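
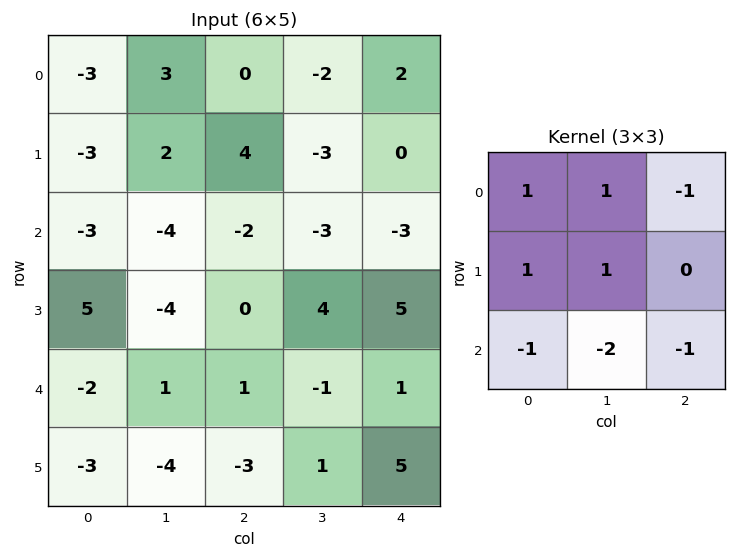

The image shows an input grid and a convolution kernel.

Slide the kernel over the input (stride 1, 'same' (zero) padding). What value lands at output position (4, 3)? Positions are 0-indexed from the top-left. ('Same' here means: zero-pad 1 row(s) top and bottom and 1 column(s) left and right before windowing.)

-5

The receptive field on the zero-padded input at this output position is [0 4 5 / 1 -1 1 / -3 1 5]. Elementwise product with the kernel and sum: 0·1 + 4·1 + 5·-1 + 1·1 + -1·1 + -3·-1 + 1·-2 + 5·-1.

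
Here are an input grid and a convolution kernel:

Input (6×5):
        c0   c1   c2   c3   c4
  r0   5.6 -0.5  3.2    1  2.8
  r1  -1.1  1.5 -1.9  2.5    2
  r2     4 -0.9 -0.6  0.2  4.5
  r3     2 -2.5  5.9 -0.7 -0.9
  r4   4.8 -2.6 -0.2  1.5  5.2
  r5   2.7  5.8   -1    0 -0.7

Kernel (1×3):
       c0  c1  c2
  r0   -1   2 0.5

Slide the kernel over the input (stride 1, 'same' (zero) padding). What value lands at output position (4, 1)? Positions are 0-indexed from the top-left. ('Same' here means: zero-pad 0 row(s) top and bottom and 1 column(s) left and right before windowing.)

The receptive field on the zero-padded input at this output position is [4.8 -2.6 -0.2]. Elementwise product with the kernel and sum: 4.8·-1 + -2.6·2 + -0.2·0.5.

-10.1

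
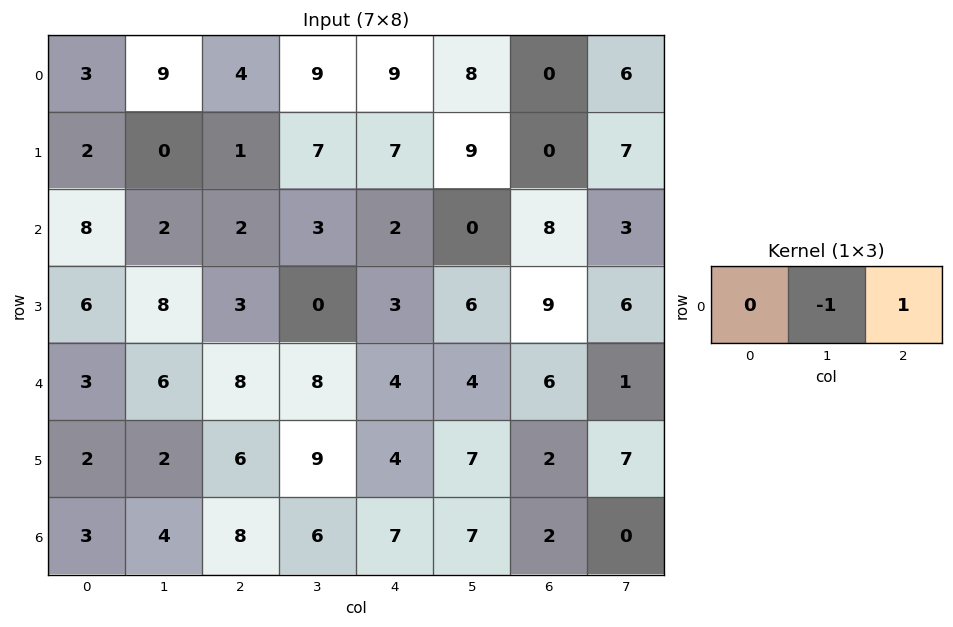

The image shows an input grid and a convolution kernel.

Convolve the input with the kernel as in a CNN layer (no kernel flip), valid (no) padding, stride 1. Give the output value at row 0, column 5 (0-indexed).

The receptive field on the input at this output position is [8 0 6]. Elementwise product with the kernel and sum: 0·-1 + 6·1.

6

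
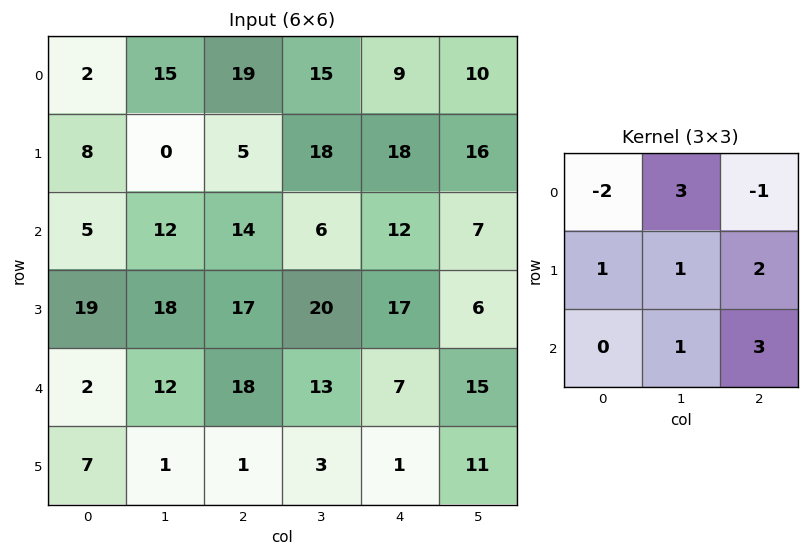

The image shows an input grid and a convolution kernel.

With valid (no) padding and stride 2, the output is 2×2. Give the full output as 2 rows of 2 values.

94 99
149 83

Output[0,0]: The receptive field on the input at this output position is [2 15 19 / 8 0 5 / 5 12 14]. Elementwise product with the kernel and sum: 2·-2 + 15·3 + 19·-1 + 8·1 + 0·1 + 5·2 + 12·1 + 14·3.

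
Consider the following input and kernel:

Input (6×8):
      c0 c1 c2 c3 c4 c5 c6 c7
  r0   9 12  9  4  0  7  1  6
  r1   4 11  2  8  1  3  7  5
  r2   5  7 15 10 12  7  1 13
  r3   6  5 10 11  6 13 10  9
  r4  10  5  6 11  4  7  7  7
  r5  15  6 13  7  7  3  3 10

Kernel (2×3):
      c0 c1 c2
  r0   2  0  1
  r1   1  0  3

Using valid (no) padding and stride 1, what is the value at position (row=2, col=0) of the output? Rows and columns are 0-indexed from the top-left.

The receptive field on the input at this output position is [5 7 15 / 6 5 10]. Elementwise product with the kernel and sum: 5·2 + 15·1 + 6·1 + 10·3.

61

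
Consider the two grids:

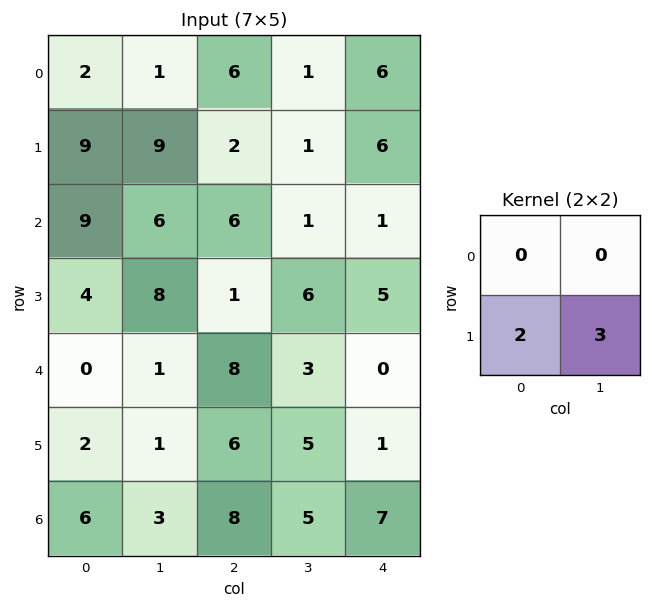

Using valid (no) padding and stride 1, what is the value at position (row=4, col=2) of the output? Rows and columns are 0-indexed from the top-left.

27

The receptive field on the input at this output position is [8 3 / 6 5]. Elementwise product with the kernel and sum: 6·2 + 5·3.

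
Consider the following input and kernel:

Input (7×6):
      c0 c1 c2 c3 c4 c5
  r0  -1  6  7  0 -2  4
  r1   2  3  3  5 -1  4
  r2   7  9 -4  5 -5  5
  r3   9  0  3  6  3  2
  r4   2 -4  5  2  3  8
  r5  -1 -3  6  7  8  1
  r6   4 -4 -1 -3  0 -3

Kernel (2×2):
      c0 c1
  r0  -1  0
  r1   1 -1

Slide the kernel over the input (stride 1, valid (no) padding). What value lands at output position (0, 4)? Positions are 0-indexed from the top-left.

The receptive field on the input at this output position is [-2 4 / -1 4]. Elementwise product with the kernel and sum: -2·-1 + -1·1 + 4·-1.

-3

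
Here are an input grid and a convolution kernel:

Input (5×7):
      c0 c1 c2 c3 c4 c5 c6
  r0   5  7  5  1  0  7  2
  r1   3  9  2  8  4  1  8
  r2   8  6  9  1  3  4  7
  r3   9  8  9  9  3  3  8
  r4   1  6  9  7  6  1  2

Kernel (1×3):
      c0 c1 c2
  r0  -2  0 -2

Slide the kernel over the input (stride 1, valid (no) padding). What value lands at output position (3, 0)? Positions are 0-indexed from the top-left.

-36

The receptive field on the input at this output position is [9 8 9]. Elementwise product with the kernel and sum: 9·-2 + 9·-2.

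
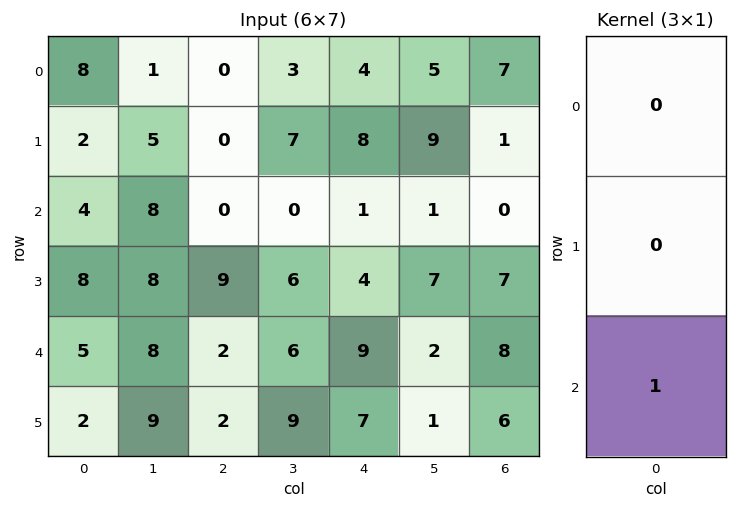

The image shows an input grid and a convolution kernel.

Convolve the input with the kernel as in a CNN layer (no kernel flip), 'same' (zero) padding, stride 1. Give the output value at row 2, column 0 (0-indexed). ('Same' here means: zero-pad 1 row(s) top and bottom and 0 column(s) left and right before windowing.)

The receptive field on the zero-padded input at this output position is [2 / 4 / 8]. Elementwise product with the kernel and sum: 8·1.

8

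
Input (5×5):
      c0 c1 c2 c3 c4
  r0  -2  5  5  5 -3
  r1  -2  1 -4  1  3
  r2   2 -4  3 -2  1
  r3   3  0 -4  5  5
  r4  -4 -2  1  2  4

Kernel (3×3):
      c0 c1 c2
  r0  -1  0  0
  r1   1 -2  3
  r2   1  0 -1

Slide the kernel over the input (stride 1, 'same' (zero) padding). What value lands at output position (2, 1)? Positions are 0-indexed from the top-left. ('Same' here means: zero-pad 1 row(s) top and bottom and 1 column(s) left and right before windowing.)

28

The receptive field on the zero-padded input at this output position is [-2 1 -4 / 2 -4 3 / 3 0 -4]. Elementwise product with the kernel and sum: -2·-1 + 2·1 + -4·-2 + 3·3 + 3·1 + -4·-1.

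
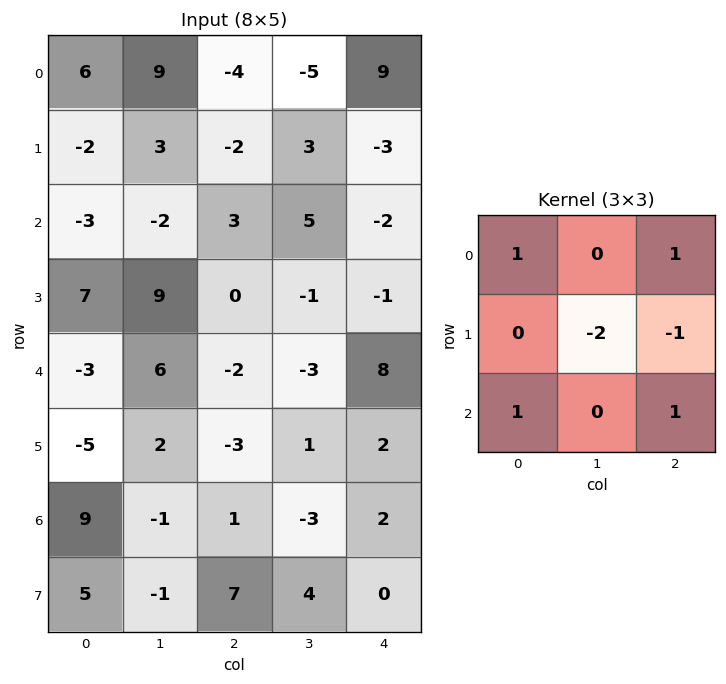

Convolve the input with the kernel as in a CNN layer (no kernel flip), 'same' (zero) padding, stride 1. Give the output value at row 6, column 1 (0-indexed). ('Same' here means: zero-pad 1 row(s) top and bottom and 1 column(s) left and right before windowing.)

The receptive field on the zero-padded input at this output position is [-5 2 -3 / 9 -1 1 / 5 -1 7]. Elementwise product with the kernel and sum: -5·1 + -3·1 + -1·-2 + 1·-1 + 5·1 + 7·1.

5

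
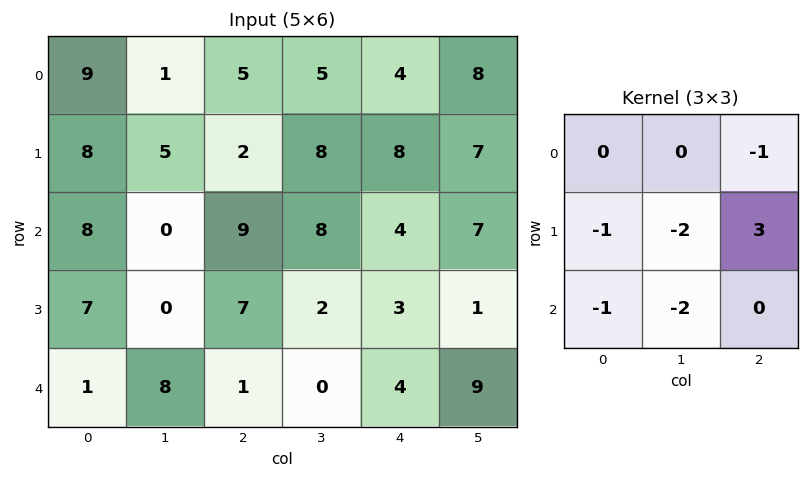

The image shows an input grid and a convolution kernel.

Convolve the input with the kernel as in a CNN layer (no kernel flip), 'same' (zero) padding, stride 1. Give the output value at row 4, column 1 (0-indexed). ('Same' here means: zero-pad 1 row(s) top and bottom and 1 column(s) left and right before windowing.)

-21

The receptive field on the zero-padded input at this output position is [7 0 7 / 1 8 1 / 0 0 0]. Elementwise product with the kernel and sum: 7·-1 + 1·-1 + 8·-2 + 1·3 + 0·-1 + 0·-2.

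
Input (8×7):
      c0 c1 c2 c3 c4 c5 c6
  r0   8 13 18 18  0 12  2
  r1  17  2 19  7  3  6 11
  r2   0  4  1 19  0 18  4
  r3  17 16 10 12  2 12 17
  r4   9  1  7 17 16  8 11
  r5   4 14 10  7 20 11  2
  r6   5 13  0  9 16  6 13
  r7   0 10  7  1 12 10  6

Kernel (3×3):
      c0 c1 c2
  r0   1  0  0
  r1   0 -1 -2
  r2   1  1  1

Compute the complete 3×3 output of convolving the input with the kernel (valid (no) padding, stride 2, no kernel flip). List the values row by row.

-27 25 -6
-19 25 -11
-7 -15 36

Output[0,0]: The receptive field on the input at this output position is [8 13 18 / 17 2 19 / 0 4 1]. Elementwise product with the kernel and sum: 8·1 + 2·-1 + 19·-2 + 0·1 + 4·1 + 1·1.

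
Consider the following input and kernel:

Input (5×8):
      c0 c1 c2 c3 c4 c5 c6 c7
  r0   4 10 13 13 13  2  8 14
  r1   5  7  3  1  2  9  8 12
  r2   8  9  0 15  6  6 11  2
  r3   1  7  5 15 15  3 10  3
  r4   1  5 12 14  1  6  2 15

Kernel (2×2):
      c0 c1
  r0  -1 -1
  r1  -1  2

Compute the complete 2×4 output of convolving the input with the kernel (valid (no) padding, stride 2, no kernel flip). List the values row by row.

-5 -27 1 -6
-4 10 -21 -17

Output[0,0]: The receptive field on the input at this output position is [4 10 / 5 7]. Elementwise product with the kernel and sum: 4·-1 + 10·-1 + 5·-1 + 7·2.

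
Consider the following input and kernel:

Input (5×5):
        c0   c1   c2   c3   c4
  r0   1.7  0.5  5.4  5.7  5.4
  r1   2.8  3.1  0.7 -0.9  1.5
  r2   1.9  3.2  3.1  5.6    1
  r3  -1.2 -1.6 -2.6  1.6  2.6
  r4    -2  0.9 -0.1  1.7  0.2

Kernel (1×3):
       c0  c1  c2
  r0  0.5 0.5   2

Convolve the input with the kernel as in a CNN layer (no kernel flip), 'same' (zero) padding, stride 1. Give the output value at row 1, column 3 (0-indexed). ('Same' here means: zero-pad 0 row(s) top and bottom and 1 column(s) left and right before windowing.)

The receptive field on the zero-padded input at this output position is [0.7 -0.9 1.5]. Elementwise product with the kernel and sum: 0.7·0.5 + -0.9·0.5 + 1.5·2.

2.9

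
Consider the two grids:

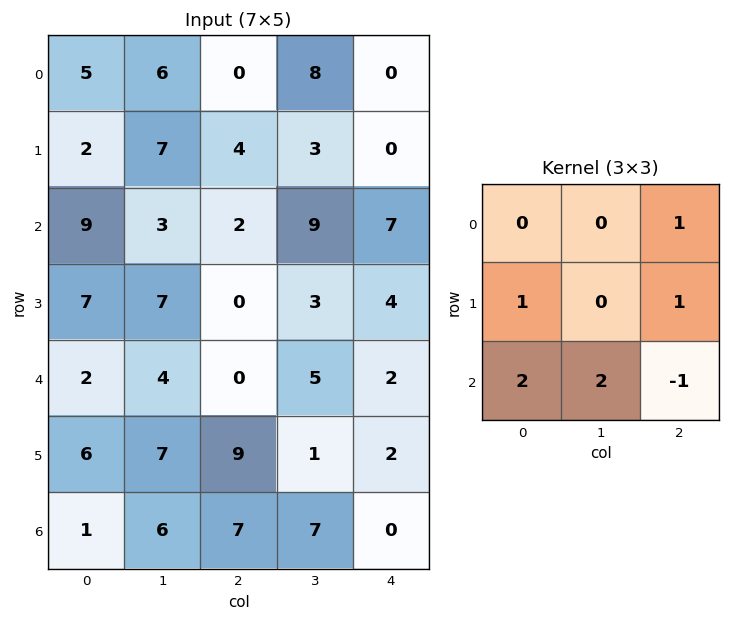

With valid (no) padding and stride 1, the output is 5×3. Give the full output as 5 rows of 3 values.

28 19 19
43 26 11
21 22 19
19 43 24
22 32 41

Output[0,0]: The receptive field on the input at this output position is [5 6 0 / 2 7 4 / 9 3 2]. Elementwise product with the kernel and sum: 0·1 + 2·1 + 4·1 + 9·2 + 3·2 + 2·-1.
Output[0,1]: The receptive field on the input at this output position is [6 0 8 / 7 4 3 / 3 2 9]. Elementwise product with the kernel and sum: 8·1 + 7·1 + 3·1 + 3·2 + 2·2 + 9·-1.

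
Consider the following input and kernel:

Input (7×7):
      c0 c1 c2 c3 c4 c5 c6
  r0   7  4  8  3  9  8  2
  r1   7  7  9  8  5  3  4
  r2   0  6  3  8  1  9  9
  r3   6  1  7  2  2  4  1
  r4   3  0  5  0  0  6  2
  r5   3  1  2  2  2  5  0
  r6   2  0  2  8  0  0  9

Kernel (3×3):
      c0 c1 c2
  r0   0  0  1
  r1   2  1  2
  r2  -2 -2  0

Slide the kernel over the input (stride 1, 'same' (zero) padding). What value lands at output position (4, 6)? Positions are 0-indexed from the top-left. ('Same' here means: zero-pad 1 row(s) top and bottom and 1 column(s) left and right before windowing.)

The receptive field on the zero-padded input at this output position is [4 1 0 / 6 2 0 / 5 0 0]. Elementwise product with the kernel and sum: 0·1 + 6·2 + 2·1 + 0·2 + 5·-2 + 0·-2.

4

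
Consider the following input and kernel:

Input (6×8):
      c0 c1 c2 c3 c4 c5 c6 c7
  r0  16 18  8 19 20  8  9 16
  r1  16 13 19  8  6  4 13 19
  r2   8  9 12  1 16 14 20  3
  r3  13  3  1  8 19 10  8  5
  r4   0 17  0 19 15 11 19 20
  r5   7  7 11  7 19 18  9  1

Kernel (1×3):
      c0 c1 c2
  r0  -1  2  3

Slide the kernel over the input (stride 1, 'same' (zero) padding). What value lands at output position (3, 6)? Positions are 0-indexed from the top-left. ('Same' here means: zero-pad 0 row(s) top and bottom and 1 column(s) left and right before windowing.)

The receptive field on the zero-padded input at this output position is [10 8 5]. Elementwise product with the kernel and sum: 10·-1 + 8·2 + 5·3.

21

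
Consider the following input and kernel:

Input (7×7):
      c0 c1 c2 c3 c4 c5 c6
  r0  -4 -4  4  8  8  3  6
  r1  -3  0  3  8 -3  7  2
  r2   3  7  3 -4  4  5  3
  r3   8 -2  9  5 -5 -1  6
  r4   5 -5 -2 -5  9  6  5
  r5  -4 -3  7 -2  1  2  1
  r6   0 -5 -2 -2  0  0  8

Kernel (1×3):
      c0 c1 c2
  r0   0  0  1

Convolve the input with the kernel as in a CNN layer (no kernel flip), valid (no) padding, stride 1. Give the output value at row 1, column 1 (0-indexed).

The receptive field on the input at this output position is [0 3 8]. Elementwise product with the kernel and sum: 8·1.

8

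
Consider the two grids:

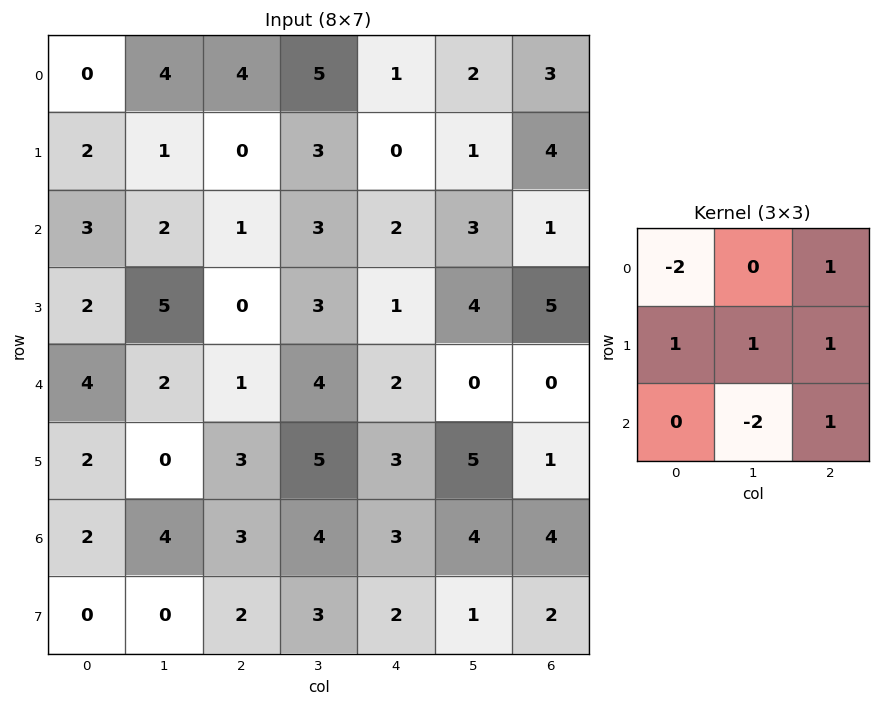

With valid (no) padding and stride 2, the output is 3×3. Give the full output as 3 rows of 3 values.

Output[0,0]: The receptive field on the input at this output position is [0 4 4 / 2 1 0 / 3 2 1]. Elementwise product with the kernel and sum: 0·-2 + 4·1 + 2·1 + 1·1 + 0·1 + 2·-2 + 1·1.

4 -8 1
-1 -2 7
-7 6 1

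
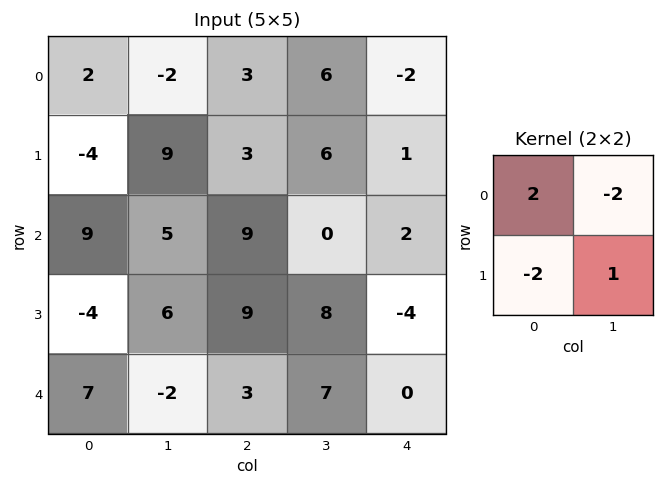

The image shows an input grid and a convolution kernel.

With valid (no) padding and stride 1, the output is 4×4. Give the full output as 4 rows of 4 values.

Output[0,0]: The receptive field on the input at this output position is [2 -2 / -4 9]. Elementwise product with the kernel and sum: 2·2 + -2·-2 + -4·-2 + 9·1.
Output[0,1]: The receptive field on the input at this output position is [-2 3 / 9 3]. Elementwise product with the kernel and sum: -2·2 + 3·-2 + 9·-2 + 3·1.

25 -25 -6 5
-39 11 -24 12
22 -11 8 -24
-36 1 3 10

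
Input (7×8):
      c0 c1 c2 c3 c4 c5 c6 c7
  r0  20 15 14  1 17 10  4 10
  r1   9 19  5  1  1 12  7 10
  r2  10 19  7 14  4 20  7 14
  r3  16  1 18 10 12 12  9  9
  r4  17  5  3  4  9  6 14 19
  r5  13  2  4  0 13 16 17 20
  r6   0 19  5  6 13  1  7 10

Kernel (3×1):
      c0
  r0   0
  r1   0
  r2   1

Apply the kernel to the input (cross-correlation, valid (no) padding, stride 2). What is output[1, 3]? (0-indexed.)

The receptive field on the input at this output position is [7 / 9 / 14]. Elementwise product with the kernel and sum: 14·1.

14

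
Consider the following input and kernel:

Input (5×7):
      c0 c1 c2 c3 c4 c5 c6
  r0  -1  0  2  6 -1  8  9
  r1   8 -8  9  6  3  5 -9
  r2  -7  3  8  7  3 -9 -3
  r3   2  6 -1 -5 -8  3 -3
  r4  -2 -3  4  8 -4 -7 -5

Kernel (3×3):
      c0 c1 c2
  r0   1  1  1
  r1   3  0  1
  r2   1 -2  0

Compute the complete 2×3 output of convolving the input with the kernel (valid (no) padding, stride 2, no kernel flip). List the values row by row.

Output[0,0]: The receptive field on the input at this output position is [-1 0 2 / 8 -8 9 / -7 3 8]. Elementwise product with the kernel and sum: -1·1 + 0·1 + 2·1 + 8·3 + 9·1 + -7·1 + 3·-2.
Output[0,1]: The receptive field on the input at this output position is [2 6 -1 / 9 6 3 / 8 7 3]. Elementwise product with the kernel and sum: 2·1 + 6·1 + -1·1 + 9·3 + 3·1 + 8·1 + 7·-2.

21 31 37
13 -5 -26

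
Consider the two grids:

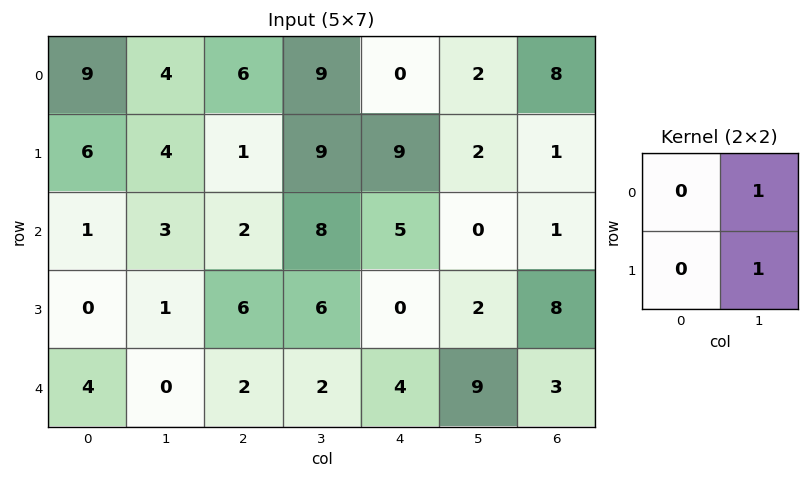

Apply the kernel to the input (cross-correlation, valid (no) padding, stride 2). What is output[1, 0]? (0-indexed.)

The receptive field on the input at this output position is [1 3 / 0 1]. Elementwise product with the kernel and sum: 3·1 + 1·1.

4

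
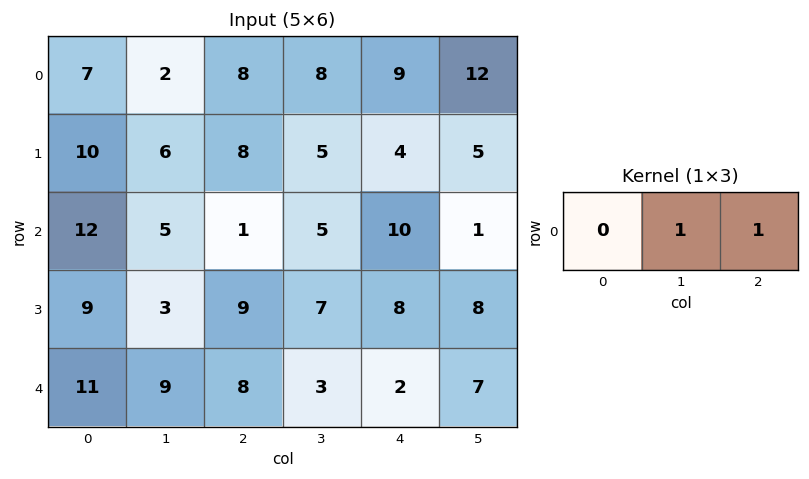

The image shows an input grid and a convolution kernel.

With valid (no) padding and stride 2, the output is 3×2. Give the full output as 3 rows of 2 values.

10 17
6 15
17 5

Output[0,0]: The receptive field on the input at this output position is [7 2 8]. Elementwise product with the kernel and sum: 2·1 + 8·1.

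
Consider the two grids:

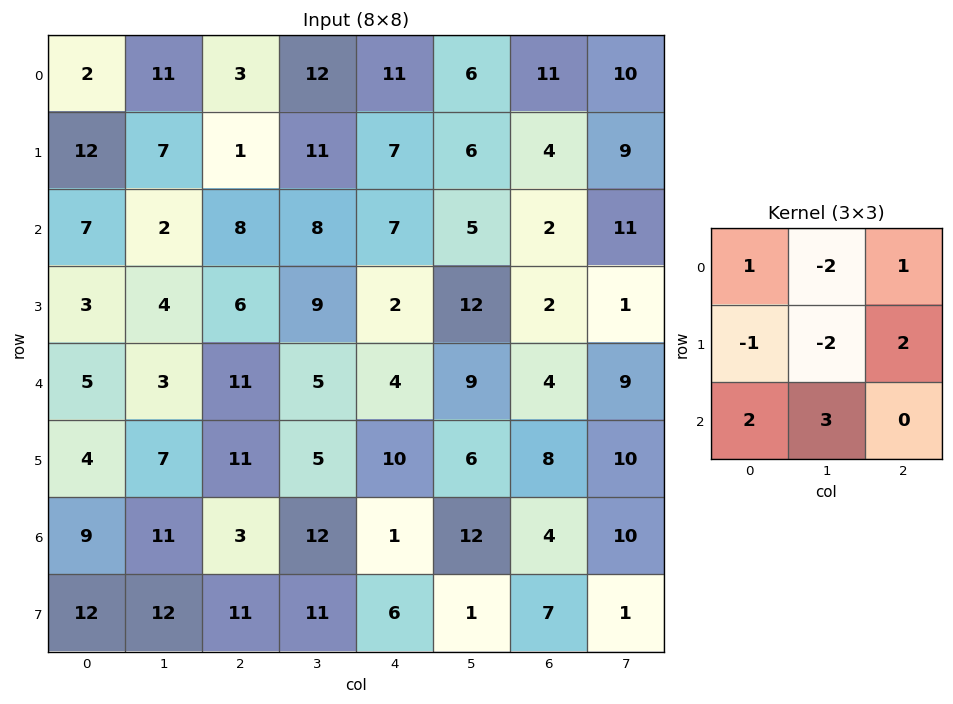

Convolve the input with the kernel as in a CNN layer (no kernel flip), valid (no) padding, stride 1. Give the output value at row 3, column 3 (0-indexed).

The receptive field on the input at this output position is [9 2 12 / 5 4 9 / 5 10 6]. Elementwise product with the kernel and sum: 9·1 + 2·-2 + 12·1 + 5·-1 + 4·-2 + 9·2 + 5·2 + 10·3.

62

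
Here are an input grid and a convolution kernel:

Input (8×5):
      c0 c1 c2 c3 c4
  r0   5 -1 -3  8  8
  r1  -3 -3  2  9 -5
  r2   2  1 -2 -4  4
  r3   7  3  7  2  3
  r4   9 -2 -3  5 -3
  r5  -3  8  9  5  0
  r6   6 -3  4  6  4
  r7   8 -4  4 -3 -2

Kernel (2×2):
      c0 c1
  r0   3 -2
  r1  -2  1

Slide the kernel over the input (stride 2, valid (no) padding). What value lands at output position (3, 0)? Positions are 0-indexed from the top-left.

4

The receptive field on the input at this output position is [6 -3 / 8 -4]. Elementwise product with the kernel and sum: 6·3 + -3·-2 + 8·-2 + -4·1.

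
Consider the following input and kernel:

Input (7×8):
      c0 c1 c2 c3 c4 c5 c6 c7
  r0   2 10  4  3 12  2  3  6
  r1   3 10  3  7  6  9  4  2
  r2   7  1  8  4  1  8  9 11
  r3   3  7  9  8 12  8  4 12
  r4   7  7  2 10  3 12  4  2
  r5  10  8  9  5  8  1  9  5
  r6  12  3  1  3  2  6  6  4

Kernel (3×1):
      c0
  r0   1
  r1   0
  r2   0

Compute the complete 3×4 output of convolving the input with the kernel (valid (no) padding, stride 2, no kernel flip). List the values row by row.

2 4 12 3
7 8 1 9
7 2 3 4

Output[0,0]: The receptive field on the input at this output position is [2 / 3 / 7]. Elementwise product with the kernel and sum: 2·1.
Output[0,1]: The receptive field on the input at this output position is [4 / 3 / 8]. Elementwise product with the kernel and sum: 4·1.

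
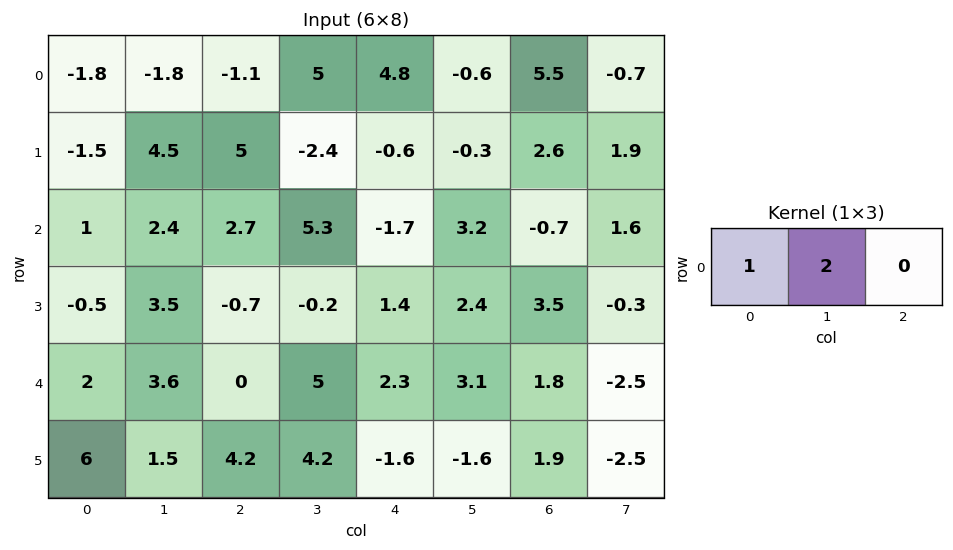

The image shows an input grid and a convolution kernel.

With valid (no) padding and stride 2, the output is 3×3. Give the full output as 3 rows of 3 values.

-5.4 8.9 3.6
5.8 13.3 4.7
9.2 10 8.5

Output[0,0]: The receptive field on the input at this output position is [-1.8 -1.8 -1.1]. Elementwise product with the kernel and sum: -1.8·1 + -1.8·2.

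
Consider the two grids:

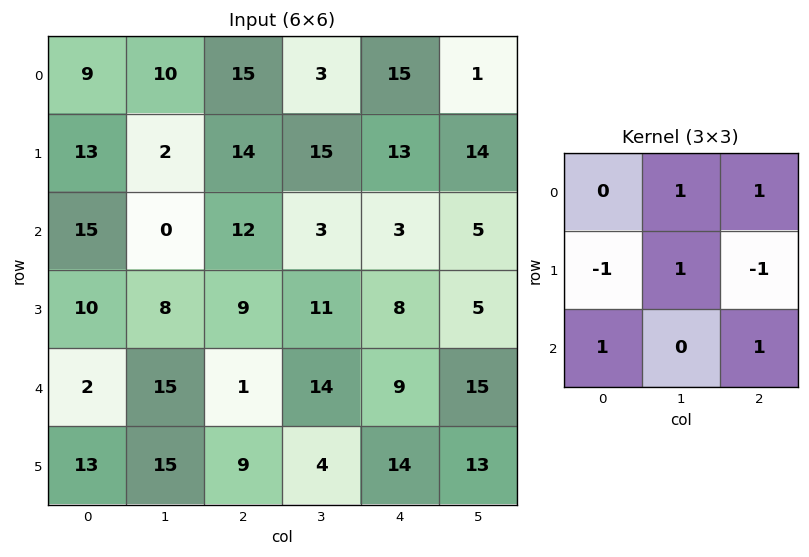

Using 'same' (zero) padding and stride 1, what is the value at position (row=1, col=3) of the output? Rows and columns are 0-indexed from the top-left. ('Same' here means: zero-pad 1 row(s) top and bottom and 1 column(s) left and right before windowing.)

The receptive field on the zero-padded input at this output position is [15 3 15 / 14 15 13 / 12 3 3]. Elementwise product with the kernel and sum: 3·1 + 15·1 + 14·-1 + 15·1 + 13·-1 + 12·1 + 3·1.

21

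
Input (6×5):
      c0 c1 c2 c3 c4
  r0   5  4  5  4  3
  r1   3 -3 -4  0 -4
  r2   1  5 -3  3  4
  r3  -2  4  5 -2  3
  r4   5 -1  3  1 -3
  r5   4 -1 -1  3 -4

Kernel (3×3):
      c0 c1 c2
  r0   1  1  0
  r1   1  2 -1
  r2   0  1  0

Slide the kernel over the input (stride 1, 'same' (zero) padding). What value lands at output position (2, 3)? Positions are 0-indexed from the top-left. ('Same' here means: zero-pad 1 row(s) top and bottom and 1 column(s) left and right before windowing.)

The receptive field on the zero-padded input at this output position is [-4 0 -4 / -3 3 4 / 5 -2 3]. Elementwise product with the kernel and sum: -4·1 + 0·1 + -3·1 + 3·2 + 4·-1 + -2·1.

-7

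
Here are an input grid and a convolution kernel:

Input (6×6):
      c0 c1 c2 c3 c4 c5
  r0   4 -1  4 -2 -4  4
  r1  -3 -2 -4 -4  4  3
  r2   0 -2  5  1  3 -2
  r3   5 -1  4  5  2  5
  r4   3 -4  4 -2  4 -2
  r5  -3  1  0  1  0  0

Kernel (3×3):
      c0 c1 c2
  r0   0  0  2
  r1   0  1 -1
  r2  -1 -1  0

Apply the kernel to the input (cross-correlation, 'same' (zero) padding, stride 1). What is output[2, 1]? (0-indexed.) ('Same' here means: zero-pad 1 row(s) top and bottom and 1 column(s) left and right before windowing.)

The receptive field on the zero-padded input at this output position is [-3 -2 -4 / 0 -2 5 / 5 -1 4]. Elementwise product with the kernel and sum: -4·2 + -2·1 + 5·-1 + 5·-1 + -1·-1.

-19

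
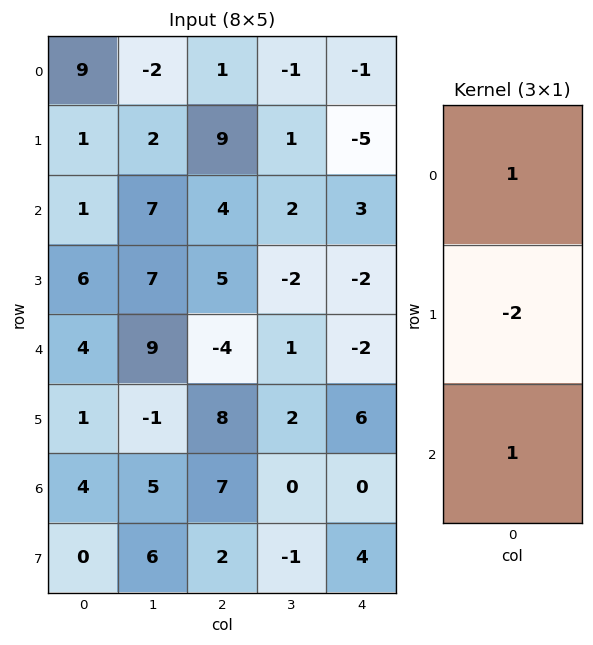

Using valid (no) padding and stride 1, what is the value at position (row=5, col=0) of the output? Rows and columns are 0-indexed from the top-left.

The receptive field on the input at this output position is [1 / 4 / 0]. Elementwise product with the kernel and sum: 1·1 + 4·-2 + 0·1.

-7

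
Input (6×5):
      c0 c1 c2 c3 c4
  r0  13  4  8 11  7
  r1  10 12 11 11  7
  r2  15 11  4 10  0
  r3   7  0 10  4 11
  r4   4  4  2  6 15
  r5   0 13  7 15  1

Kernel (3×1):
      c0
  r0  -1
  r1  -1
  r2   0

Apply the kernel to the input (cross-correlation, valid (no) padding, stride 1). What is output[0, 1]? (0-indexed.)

-16

The receptive field on the input at this output position is [4 / 12 / 11]. Elementwise product with the kernel and sum: 4·-1 + 12·-1.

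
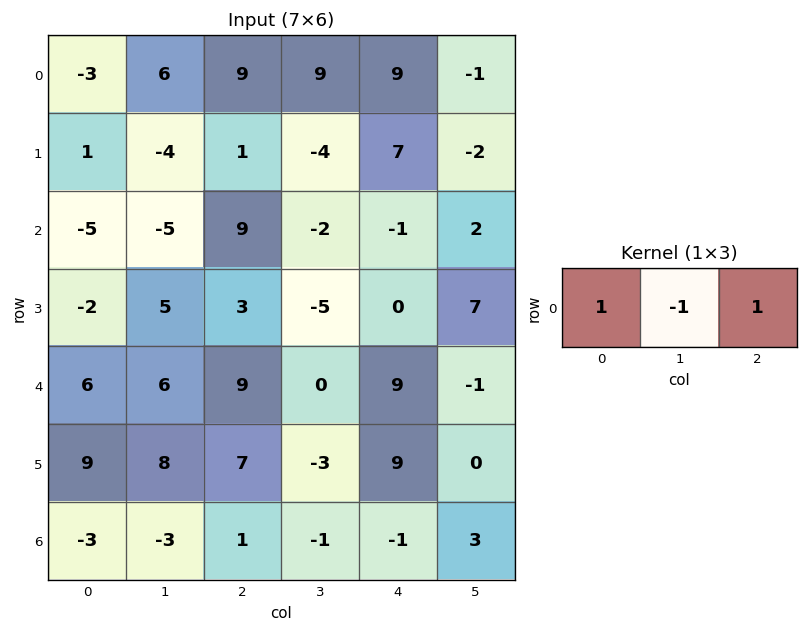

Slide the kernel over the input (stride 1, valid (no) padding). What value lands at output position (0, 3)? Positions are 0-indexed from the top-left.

The receptive field on the input at this output position is [9 9 -1]. Elementwise product with the kernel and sum: 9·1 + 9·-1 + -1·1.

-1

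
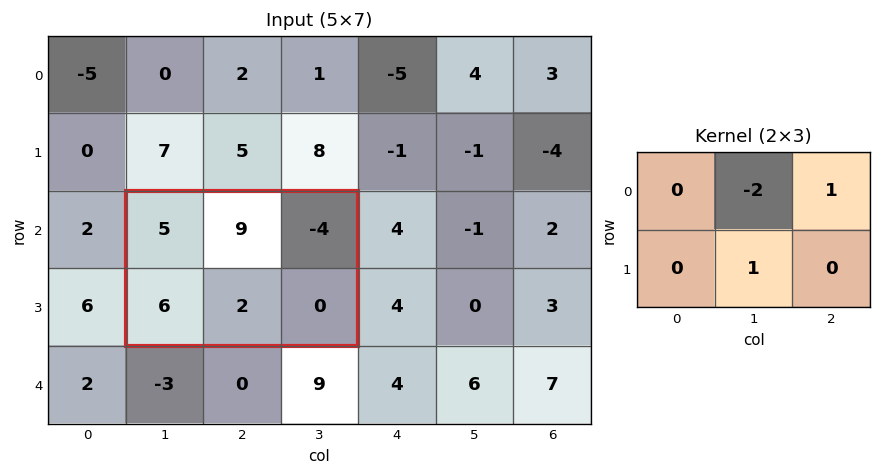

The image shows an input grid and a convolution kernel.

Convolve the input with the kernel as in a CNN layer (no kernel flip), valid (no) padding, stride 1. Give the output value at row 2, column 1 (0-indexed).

-20

The receptive field on the input at this output position is [5 9 -4 / 6 2 0]. Elementwise product with the kernel and sum: 9·-2 + -4·1 + 2·1.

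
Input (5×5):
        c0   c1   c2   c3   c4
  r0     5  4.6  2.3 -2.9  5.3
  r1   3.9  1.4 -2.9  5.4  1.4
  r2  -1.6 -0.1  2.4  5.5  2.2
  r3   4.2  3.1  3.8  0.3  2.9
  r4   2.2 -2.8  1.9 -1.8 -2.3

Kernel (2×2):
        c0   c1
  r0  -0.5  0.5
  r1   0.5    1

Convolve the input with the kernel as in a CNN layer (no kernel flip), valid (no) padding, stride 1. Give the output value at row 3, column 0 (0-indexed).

-2.25

The receptive field on the input at this output position is [4.2 3.1 / 2.2 -2.8]. Elementwise product with the kernel and sum: 4.2·-0.5 + 3.1·0.5 + 2.2·0.5 + -2.8·1.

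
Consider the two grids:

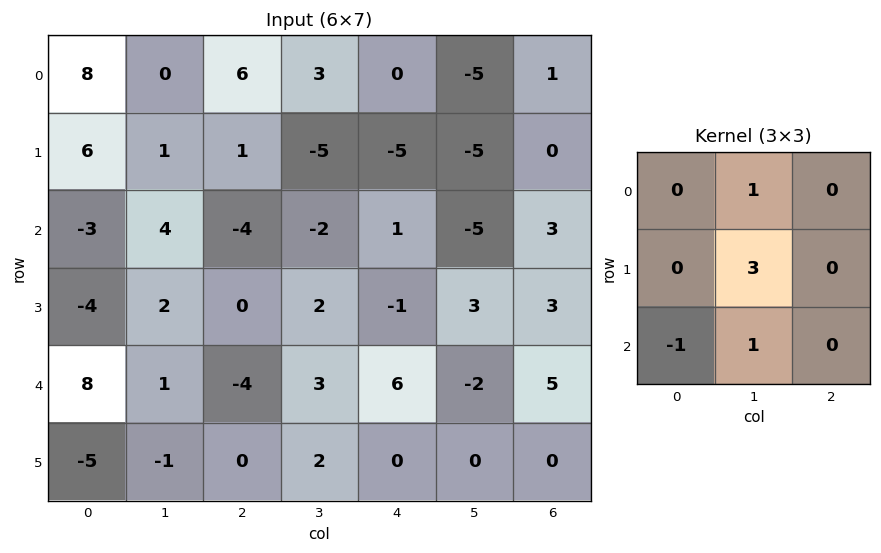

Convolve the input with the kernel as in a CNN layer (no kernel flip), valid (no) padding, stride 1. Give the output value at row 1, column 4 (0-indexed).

The receptive field on the input at this output position is [-5 -5 0 / 1 -5 3 / -1 3 3]. Elementwise product with the kernel and sum: -5·1 + -5·3 + -1·-1 + 3·1.

-16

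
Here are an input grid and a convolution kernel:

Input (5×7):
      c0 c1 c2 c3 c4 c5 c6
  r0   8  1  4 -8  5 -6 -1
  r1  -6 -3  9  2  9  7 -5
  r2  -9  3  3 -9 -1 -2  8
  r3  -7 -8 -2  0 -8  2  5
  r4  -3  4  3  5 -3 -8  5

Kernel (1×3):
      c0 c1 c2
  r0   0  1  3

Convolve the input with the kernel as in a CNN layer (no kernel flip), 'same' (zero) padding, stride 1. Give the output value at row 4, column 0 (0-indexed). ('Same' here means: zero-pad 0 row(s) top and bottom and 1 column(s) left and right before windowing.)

The receptive field on the zero-padded input at this output position is [0 -3 4]. Elementwise product with the kernel and sum: -3·1 + 4·3.

9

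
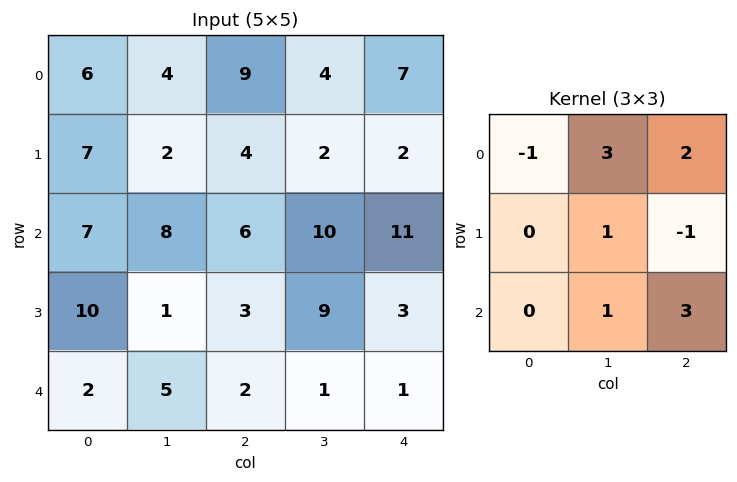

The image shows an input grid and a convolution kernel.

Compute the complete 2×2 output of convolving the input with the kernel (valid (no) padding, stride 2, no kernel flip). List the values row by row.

Output[0,0]: The receptive field on the input at this output position is [6 4 9 / 7 2 4 / 7 8 6]. Elementwise product with the kernel and sum: 6·-1 + 4·3 + 9·2 + 2·1 + 4·-1 + 8·1 + 6·3.

48 60
38 56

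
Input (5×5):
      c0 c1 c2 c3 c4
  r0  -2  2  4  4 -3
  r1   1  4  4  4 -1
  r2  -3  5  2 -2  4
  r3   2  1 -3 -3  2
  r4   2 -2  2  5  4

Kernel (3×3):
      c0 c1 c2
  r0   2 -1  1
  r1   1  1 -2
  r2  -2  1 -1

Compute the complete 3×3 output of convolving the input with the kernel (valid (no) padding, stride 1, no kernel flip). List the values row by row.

4 -2 1
0 17 -4
-8 11 -3

Output[0,0]: The receptive field on the input at this output position is [-2 2 4 / 1 4 4 / -3 5 2]. Elementwise product with the kernel and sum: -2·2 + 2·-1 + 4·1 + 1·1 + 4·1 + 4·-2 + -3·-2 + 5·1 + 2·-1.
Output[0,1]: The receptive field on the input at this output position is [2 4 4 / 4 4 4 / 5 2 -2]. Elementwise product with the kernel and sum: 2·2 + 4·-1 + 4·1 + 4·1 + 4·1 + 4·-2 + 5·-2 + 2·1 + -2·-1.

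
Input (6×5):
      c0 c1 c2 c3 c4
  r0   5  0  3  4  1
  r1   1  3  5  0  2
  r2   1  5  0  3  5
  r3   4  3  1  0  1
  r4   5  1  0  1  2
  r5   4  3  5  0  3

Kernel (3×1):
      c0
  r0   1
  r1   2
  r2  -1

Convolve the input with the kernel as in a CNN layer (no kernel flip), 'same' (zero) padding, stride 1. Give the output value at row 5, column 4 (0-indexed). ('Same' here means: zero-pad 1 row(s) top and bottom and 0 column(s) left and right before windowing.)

The receptive field on the zero-padded input at this output position is [2 / 3 / 0]. Elementwise product with the kernel and sum: 2·1 + 3·2 + 0·-1.

8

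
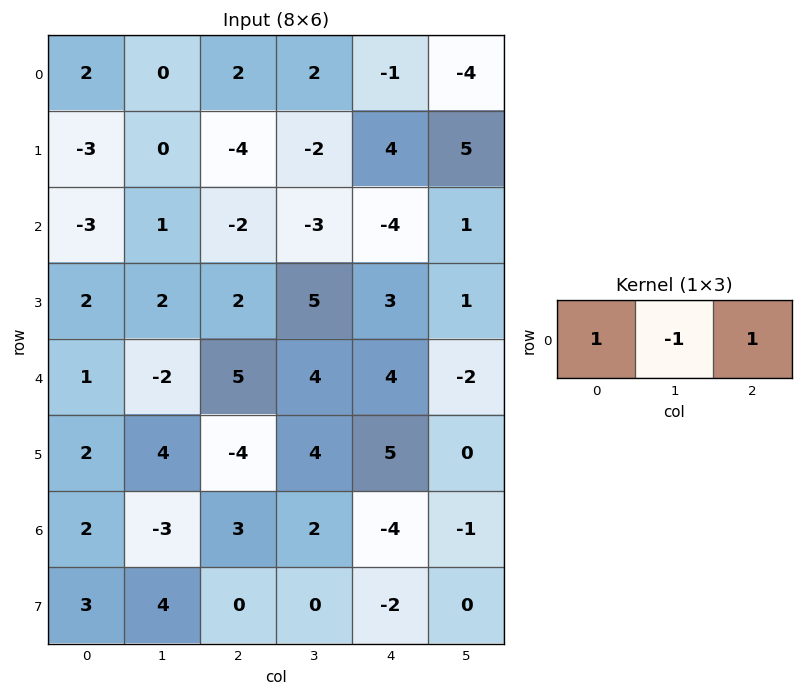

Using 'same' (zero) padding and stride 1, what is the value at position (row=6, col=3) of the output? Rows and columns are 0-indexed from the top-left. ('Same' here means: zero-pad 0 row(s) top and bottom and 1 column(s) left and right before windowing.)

The receptive field on the zero-padded input at this output position is [3 2 -4]. Elementwise product with the kernel and sum: 3·1 + 2·-1 + -4·1.

-3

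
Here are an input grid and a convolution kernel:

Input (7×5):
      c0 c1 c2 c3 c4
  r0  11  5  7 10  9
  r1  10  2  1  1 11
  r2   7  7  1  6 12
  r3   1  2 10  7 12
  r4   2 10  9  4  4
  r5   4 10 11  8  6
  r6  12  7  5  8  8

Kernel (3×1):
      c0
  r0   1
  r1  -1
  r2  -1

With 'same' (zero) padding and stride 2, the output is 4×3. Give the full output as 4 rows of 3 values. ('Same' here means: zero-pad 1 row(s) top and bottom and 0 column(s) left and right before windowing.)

-21 -8 -20
2 -10 -13
-5 -10 2
-8 6 -2

Output[0,0]: The receptive field on the zero-padded input at this output position is [0 / 11 / 10]. Elementwise product with the kernel and sum: 0·1 + 11·-1 + 10·-1.
Output[0,1]: The receptive field on the zero-padded input at this output position is [0 / 7 / 1]. Elementwise product with the kernel and sum: 0·1 + 7·-1 + 1·-1.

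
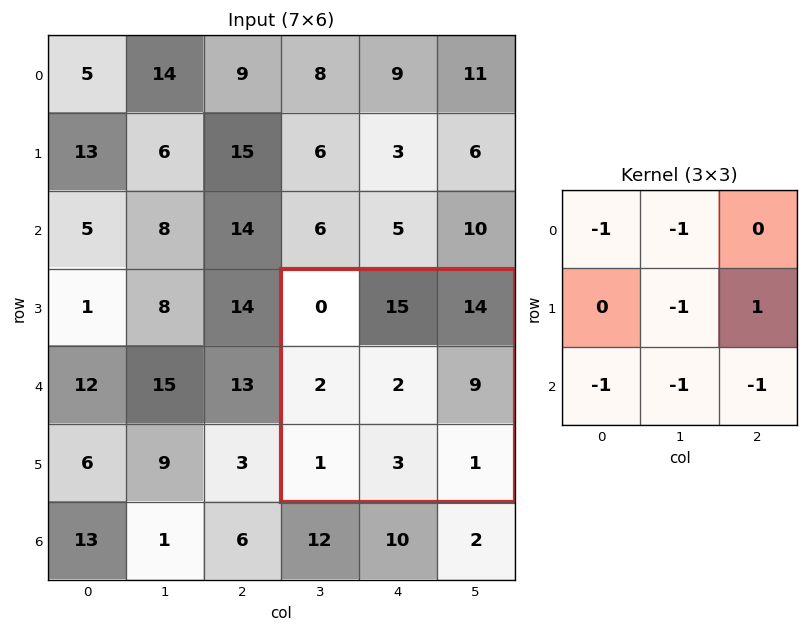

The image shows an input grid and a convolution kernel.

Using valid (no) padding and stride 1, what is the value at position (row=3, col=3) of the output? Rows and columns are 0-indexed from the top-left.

-13

The receptive field on the input at this output position is [0 15 14 / 2 2 9 / 1 3 1]. Elementwise product with the kernel and sum: 0·-1 + 15·-1 + 2·-1 + 9·1 + 1·-1 + 3·-1 + 1·-1.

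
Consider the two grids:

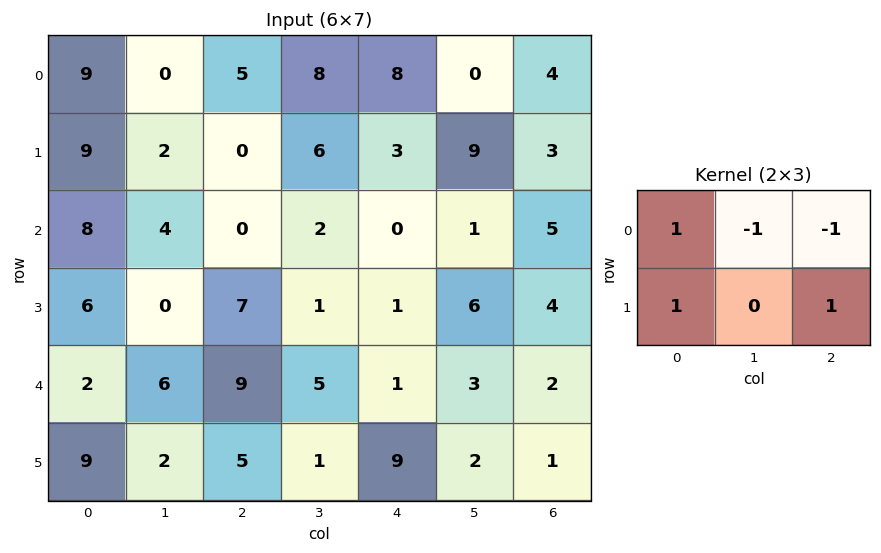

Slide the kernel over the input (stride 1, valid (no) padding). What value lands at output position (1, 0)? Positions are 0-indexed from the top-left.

15

The receptive field on the input at this output position is [9 2 0 / 8 4 0]. Elementwise product with the kernel and sum: 9·1 + 2·-1 + 0·-1 + 8·1 + 0·1.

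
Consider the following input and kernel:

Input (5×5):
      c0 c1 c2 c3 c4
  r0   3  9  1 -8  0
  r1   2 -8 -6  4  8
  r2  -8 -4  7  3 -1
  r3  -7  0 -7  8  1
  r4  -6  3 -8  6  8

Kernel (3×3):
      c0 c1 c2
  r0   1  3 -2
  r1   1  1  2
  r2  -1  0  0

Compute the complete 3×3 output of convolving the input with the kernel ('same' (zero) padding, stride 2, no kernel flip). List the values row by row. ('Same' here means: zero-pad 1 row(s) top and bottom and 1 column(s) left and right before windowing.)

Output[0,0]: The receptive field on the zero-padded input at this output position is [0 0 0 / 0 3 9 / 0 2 -8]. Elementwise product with the kernel and sum: 0·1 + 0·3 + 0·-2 + 0·1 + 3·1 + 9·2 + 0·-1.

21 2 -12
6 -25 22
-21 -30 25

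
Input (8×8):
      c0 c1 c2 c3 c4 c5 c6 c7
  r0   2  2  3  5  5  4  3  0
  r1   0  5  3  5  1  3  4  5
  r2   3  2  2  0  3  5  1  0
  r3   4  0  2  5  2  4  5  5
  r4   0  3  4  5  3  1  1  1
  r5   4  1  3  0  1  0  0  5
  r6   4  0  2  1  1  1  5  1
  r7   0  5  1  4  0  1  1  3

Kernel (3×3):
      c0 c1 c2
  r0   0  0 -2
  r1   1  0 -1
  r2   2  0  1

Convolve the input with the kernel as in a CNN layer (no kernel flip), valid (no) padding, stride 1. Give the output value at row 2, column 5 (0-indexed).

2

The receptive field on the input at this output position is [5 1 0 / 4 5 5 / 1 1 1]. Elementwise product with the kernel and sum: 0·-2 + 4·1 + 5·-1 + 1·2 + 1·1.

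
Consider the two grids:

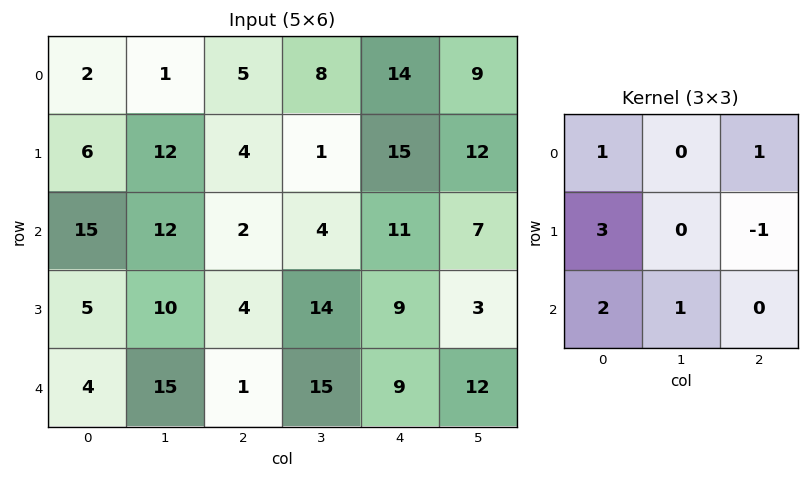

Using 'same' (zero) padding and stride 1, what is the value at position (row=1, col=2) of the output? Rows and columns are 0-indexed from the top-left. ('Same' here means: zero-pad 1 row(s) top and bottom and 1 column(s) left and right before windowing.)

The receptive field on the zero-padded input at this output position is [1 5 8 / 12 4 1 / 12 2 4]. Elementwise product with the kernel and sum: 1·1 + 8·1 + 12·3 + 1·-1 + 12·2 + 2·1.

70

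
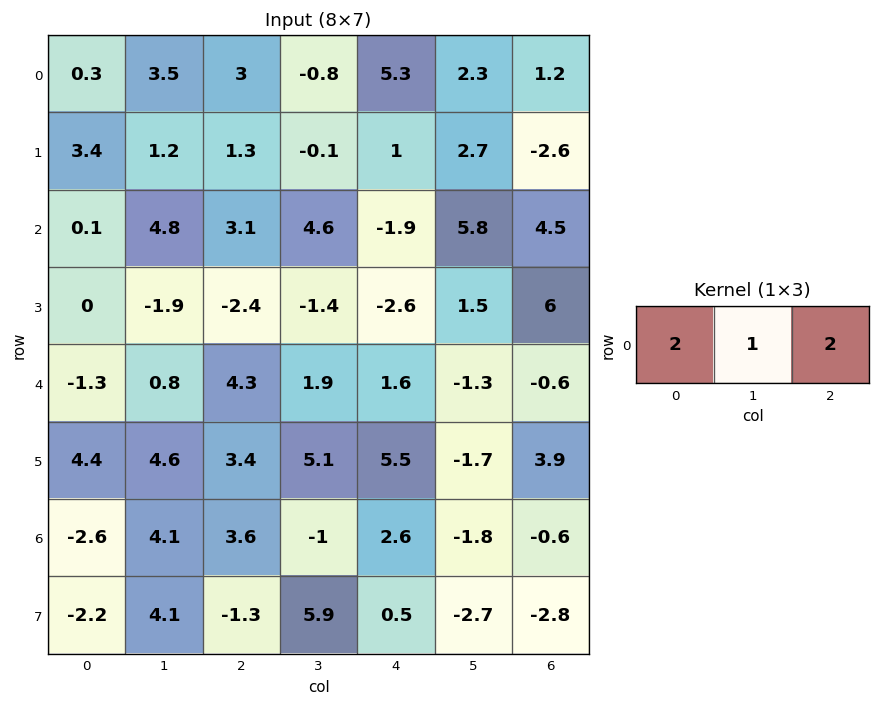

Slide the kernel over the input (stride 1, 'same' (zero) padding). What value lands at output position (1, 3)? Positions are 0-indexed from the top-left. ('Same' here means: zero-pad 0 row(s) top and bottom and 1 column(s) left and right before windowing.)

The receptive field on the zero-padded input at this output position is [1.3 -0.1 1]. Elementwise product with the kernel and sum: 1.3·2 + -0.1·1 + 1·2.

4.5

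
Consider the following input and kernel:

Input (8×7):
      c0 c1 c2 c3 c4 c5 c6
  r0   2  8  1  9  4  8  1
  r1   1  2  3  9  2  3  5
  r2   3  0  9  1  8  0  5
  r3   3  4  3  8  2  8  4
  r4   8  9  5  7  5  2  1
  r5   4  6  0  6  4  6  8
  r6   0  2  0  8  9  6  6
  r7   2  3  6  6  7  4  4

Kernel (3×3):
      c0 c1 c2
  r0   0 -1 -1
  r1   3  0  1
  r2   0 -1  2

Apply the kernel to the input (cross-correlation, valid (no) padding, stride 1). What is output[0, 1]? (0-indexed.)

-2

The receptive field on the input at this output position is [8 1 9 / 2 3 9 / 0 9 1]. Elementwise product with the kernel and sum: 1·-1 + 9·-1 + 2·3 + 9·1 + 9·-1 + 1·2.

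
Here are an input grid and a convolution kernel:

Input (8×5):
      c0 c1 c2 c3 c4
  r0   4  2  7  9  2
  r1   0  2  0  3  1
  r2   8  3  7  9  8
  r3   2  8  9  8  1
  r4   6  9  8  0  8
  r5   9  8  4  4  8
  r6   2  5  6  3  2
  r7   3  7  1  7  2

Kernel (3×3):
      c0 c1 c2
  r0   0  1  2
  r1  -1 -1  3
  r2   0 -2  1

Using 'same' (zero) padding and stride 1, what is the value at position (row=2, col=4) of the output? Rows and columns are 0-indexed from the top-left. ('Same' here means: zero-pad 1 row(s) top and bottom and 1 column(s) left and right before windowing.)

-18

The receptive field on the zero-padded input at this output position is [3 1 0 / 9 8 0 / 8 1 0]. Elementwise product with the kernel and sum: 1·1 + 0·2 + 9·-1 + 8·-1 + 0·3 + 1·-2 + 0·1.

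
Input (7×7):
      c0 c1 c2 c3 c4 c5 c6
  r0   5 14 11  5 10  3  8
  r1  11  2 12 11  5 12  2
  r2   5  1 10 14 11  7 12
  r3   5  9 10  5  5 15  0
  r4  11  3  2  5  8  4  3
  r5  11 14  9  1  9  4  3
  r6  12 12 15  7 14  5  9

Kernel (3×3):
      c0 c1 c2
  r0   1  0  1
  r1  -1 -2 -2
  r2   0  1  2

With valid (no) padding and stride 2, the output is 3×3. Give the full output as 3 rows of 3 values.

Output[0,0]: The receptive field on the input at this output position is [5 14 11 / 11 2 12 / 5 1 10]. Elementwise product with the kernel and sum: 5·1 + 11·1 + 11·-1 + 2·-2 + 12·-2 + 1·1 + 10·2.

-2 13 16
-21 12 -2
-2 16 11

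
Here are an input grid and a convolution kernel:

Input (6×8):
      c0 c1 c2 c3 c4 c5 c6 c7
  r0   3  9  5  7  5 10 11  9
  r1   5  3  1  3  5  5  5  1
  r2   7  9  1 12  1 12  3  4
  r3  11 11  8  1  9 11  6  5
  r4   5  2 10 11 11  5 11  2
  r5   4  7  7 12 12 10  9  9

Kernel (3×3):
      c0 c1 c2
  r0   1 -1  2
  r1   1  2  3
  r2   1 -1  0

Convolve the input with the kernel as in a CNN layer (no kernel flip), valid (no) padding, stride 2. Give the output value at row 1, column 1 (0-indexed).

27

The receptive field on the input at this output position is [1 12 1 / 8 1 9 / 10 11 11]. Elementwise product with the kernel and sum: 1·1 + 12·-1 + 1·2 + 8·1 + 1·2 + 9·3 + 10·1 + 11·-1.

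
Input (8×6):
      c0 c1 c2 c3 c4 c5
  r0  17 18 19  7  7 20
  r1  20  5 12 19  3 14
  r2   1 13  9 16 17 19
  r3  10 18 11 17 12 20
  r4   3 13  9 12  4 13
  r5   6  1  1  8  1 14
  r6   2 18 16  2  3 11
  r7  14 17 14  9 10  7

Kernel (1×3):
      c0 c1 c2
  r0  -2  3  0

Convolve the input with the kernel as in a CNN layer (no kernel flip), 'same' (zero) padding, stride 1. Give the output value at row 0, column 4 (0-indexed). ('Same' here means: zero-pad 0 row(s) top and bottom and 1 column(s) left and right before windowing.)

The receptive field on the zero-padded input at this output position is [7 7 20]. Elementwise product with the kernel and sum: 7·-2 + 7·3.

7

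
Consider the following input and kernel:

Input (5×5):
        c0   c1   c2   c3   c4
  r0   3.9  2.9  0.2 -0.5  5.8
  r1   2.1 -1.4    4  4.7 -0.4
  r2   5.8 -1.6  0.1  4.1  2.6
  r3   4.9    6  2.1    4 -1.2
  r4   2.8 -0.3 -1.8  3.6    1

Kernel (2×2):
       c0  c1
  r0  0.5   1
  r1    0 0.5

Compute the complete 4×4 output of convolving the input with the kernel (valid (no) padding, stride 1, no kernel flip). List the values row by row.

Output[0,0]: The receptive field on the input at this output position is [3.9 2.9 / 2.1 -1.4]. Elementwise product with the kernel and sum: 3.9·0.5 + 2.9·1 + -1.4·0.5.

4.15 3.65 1.95 5.35
-1.15 3.35 8.75 3.25
4.3 0.35 6.15 4.05
8.3 4.2 6.85 1.3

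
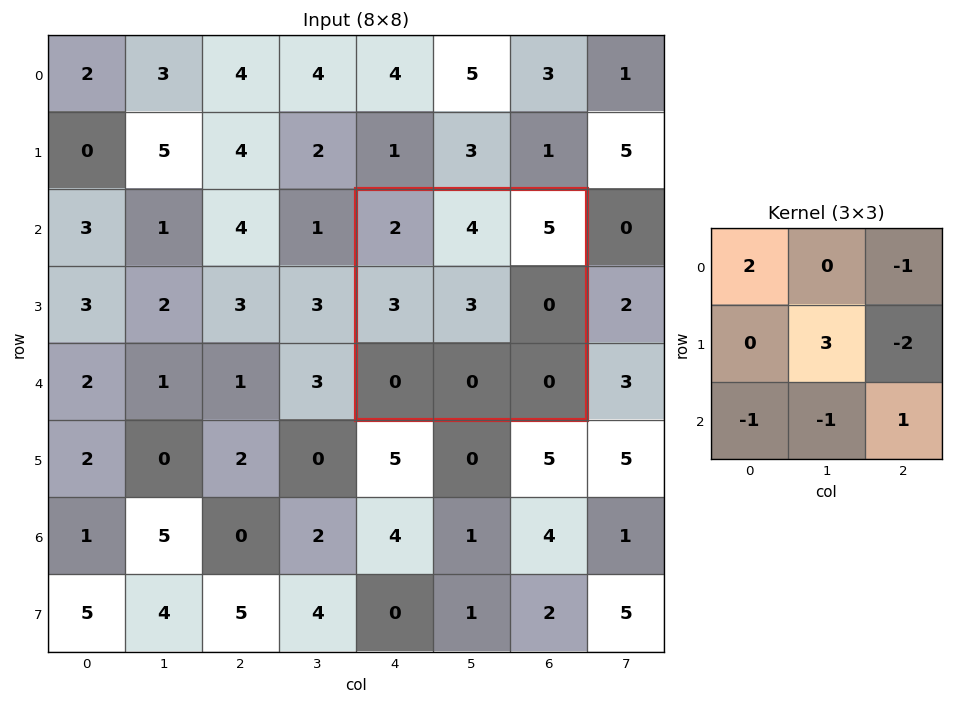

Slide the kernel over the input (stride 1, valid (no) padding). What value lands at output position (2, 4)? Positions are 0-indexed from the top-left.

8

The receptive field on the input at this output position is [2 4 5 / 3 3 0 / 0 0 0]. Elementwise product with the kernel and sum: 2·2 + 5·-1 + 3·3 + 0·-2 + 0·-1 + 0·-1 + 0·1.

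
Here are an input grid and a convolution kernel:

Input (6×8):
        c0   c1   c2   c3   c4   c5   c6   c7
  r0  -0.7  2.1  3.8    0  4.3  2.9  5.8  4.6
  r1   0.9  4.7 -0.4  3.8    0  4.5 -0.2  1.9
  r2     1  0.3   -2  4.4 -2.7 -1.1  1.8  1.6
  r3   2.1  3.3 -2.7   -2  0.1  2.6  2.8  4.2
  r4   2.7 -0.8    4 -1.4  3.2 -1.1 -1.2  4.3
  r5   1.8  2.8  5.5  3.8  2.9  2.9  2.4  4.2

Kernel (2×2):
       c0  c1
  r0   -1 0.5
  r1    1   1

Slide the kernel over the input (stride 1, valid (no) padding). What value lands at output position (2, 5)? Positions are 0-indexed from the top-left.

7.4

The receptive field on the input at this output position is [-1.1 1.8 / 2.6 2.8]. Elementwise product with the kernel and sum: -1.1·-1 + 1.8·0.5 + 2.6·1 + 2.8·1.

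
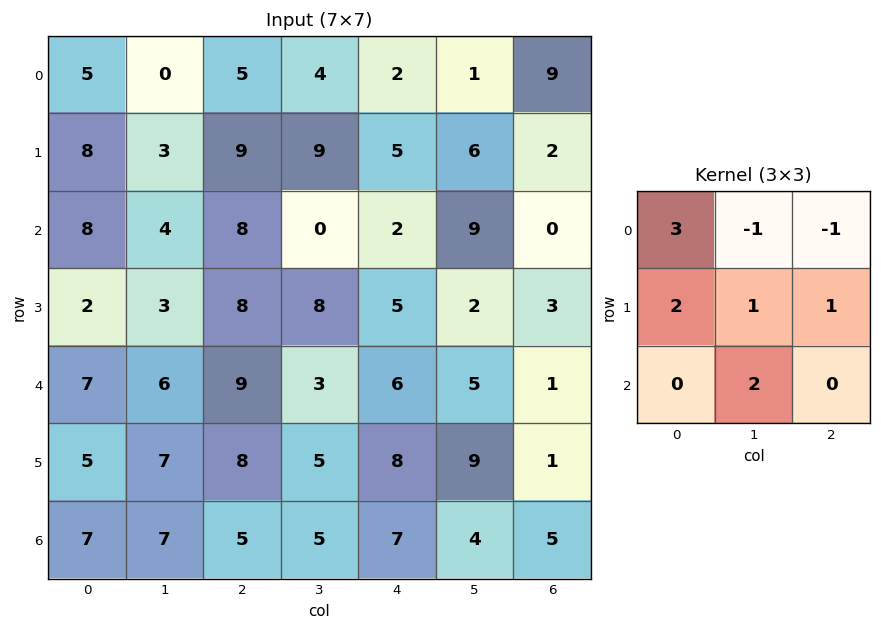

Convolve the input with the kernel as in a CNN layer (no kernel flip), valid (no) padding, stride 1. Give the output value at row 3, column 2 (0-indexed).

The receptive field on the input at this output position is [8 8 5 / 9 3 6 / 8 5 8]. Elementwise product with the kernel and sum: 8·3 + 8·-1 + 5·-1 + 9·2 + 3·1 + 6·1 + 5·2.

48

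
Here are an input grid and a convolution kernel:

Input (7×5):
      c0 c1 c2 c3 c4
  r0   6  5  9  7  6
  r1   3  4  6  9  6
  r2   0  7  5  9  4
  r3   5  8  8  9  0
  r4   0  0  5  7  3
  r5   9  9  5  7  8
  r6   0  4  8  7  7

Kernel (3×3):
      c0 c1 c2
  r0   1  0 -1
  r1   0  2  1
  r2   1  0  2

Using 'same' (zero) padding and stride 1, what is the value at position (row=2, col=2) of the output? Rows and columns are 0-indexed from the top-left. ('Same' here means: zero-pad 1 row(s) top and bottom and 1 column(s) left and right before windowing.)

40

The receptive field on the zero-padded input at this output position is [4 6 9 / 7 5 9 / 8 8 9]. Elementwise product with the kernel and sum: 4·1 + 9·-1 + 5·2 + 9·1 + 8·1 + 9·2.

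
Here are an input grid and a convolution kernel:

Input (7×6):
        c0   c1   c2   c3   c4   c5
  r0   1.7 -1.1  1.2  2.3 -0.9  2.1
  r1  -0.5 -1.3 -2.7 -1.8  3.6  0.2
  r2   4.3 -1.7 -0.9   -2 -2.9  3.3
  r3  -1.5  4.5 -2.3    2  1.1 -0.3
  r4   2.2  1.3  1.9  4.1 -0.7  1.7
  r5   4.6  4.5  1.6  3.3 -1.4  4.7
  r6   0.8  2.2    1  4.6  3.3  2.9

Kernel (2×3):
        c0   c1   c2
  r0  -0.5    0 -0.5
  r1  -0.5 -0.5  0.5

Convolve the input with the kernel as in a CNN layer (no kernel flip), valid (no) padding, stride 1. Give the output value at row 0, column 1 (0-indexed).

The receptive field on the input at this output position is [-1.1 1.2 2.3 / -1.3 -2.7 -1.8]. Elementwise product with the kernel and sum: -1.1·-0.5 + 2.3·-0.5 + -1.3·-0.5 + -2.7·-0.5 + -1.8·0.5.

0.5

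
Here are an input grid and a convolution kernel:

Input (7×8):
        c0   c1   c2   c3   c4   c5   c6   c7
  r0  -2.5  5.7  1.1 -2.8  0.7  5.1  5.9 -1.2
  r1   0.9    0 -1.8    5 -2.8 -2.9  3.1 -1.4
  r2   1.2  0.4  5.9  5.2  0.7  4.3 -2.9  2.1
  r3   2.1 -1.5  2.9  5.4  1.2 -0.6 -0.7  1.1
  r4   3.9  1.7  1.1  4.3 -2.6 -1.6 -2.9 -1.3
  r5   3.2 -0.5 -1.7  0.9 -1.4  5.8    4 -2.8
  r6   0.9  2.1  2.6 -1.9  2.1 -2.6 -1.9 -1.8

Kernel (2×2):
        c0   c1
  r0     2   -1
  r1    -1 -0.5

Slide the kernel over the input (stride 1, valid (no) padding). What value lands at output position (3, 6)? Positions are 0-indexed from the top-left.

1.05

The receptive field on the input at this output position is [-0.7 1.1 / -2.9 -1.3]. Elementwise product with the kernel and sum: -0.7·2 + 1.1·-1 + -2.9·-1 + -1.3·-0.5.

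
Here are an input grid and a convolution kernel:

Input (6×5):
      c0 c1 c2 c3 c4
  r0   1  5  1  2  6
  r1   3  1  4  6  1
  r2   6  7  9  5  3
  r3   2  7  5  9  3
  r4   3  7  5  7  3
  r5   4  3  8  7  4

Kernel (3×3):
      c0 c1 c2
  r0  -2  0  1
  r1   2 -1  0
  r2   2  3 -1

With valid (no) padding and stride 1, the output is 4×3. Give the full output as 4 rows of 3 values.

Output[0,0]: The receptive field on the input at this output position is [1 5 1 / 3 1 4 / 6 7 9]. Elementwise product with the kernel and sum: 1·-2 + 1·1 + 3·2 + 1·-1 + 6·2 + 7·3 + 9·-1.

28 26 36
23 29 40
16 22 14
9 27 29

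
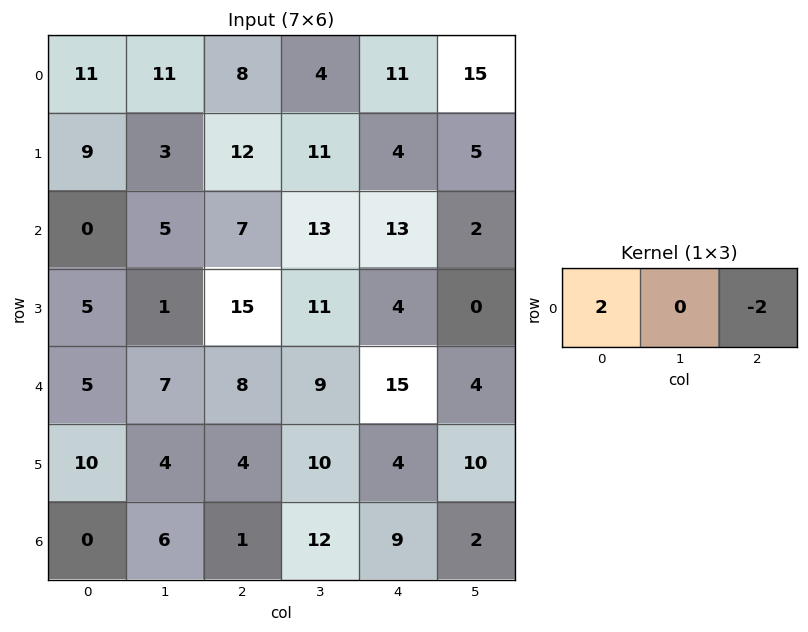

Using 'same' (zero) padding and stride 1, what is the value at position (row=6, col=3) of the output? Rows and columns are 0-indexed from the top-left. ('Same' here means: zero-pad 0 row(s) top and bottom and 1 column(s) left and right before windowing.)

The receptive field on the zero-padded input at this output position is [1 12 9]. Elementwise product with the kernel and sum: 1·2 + 9·-2.

-16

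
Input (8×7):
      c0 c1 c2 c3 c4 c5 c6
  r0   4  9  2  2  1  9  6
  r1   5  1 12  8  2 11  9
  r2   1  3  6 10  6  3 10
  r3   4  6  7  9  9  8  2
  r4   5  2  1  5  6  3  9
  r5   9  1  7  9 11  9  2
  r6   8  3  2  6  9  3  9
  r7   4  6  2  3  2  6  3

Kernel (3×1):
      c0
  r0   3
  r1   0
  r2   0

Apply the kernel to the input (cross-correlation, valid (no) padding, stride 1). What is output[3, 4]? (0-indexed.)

27

The receptive field on the input at this output position is [9 / 6 / 11]. Elementwise product with the kernel and sum: 9·3.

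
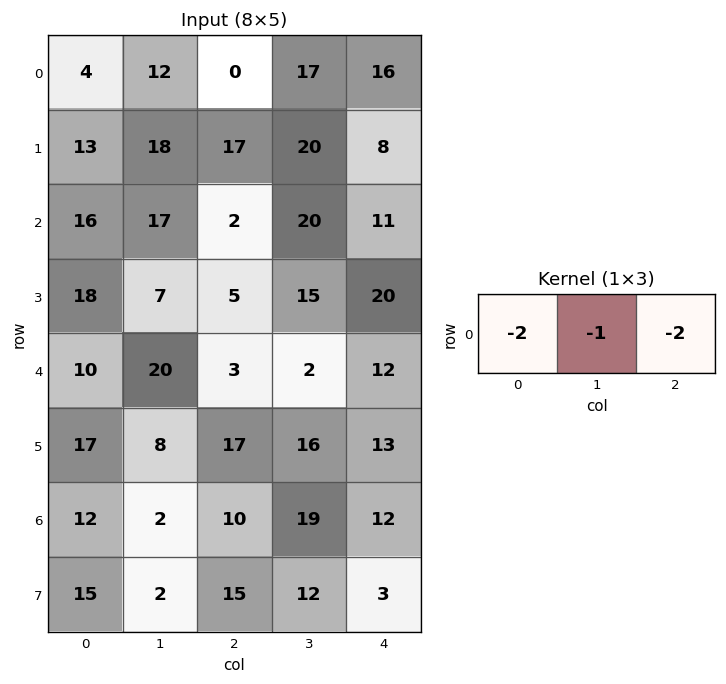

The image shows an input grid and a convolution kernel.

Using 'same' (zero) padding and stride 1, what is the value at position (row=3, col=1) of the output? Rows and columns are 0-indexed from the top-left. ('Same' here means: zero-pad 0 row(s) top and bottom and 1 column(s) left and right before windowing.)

The receptive field on the zero-padded input at this output position is [18 7 5]. Elementwise product with the kernel and sum: 18·-2 + 7·-1 + 5·-2.

-53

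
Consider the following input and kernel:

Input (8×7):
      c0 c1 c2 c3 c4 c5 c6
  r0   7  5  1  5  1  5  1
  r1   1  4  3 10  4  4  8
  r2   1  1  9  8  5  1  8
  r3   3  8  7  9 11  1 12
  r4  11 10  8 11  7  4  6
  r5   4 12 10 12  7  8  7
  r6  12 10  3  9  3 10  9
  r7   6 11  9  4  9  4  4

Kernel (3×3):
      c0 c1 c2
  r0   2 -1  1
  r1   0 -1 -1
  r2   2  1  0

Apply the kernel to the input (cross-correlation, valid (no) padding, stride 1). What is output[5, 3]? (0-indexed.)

29

The receptive field on the input at this output position is [12 7 8 / 9 3 10 / 4 9 4]. Elementwise product with the kernel and sum: 12·2 + 7·-1 + 8·1 + 3·-1 + 10·-1 + 4·2 + 9·1.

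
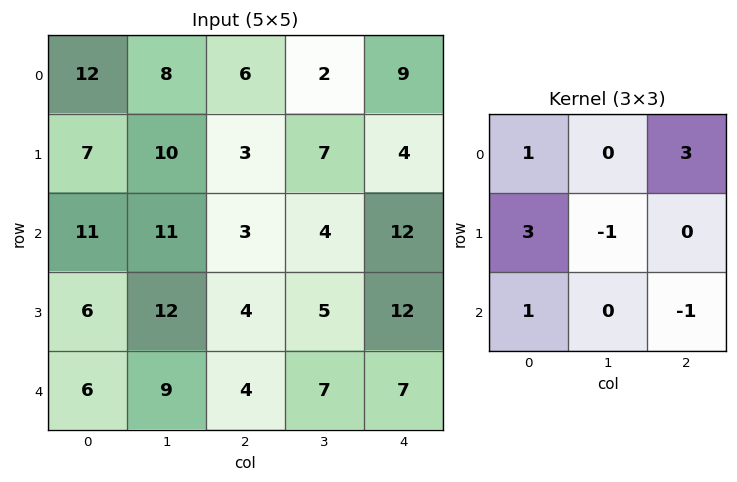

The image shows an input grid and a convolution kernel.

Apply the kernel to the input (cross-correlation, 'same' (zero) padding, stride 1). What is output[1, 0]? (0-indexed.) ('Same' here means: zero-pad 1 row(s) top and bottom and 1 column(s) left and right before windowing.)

The receptive field on the zero-padded input at this output position is [0 12 8 / 0 7 10 / 0 11 11]. Elementwise product with the kernel and sum: 0·1 + 8·3 + 0·3 + 7·-1 + 0·1 + 11·-1.

6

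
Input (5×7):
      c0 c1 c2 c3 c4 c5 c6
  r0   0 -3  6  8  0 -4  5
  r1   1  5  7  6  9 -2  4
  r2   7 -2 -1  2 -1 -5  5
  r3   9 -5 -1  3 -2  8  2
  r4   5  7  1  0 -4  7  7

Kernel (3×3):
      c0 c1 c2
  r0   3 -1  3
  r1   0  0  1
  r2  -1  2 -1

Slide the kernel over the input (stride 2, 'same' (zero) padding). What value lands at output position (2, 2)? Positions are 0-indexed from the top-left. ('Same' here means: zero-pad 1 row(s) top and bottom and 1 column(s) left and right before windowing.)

The receptive field on the zero-padded input at this output position is [3 -2 8 / 0 -4 7 / 0 0 0]. Elementwise product with the kernel and sum: 3·3 + -2·-1 + 8·3 + 7·1 + 0·-1 + 0·2 + 0·-1.

42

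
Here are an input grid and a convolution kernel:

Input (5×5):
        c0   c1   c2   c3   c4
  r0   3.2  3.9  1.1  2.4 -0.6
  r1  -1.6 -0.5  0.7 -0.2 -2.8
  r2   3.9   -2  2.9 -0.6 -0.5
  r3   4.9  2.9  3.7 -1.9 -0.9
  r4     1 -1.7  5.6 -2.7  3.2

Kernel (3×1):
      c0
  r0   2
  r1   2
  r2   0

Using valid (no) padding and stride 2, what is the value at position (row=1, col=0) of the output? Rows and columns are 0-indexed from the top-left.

The receptive field on the input at this output position is [3.9 / 4.9 / 1]. Elementwise product with the kernel and sum: 3.9·2 + 4.9·2.

17.6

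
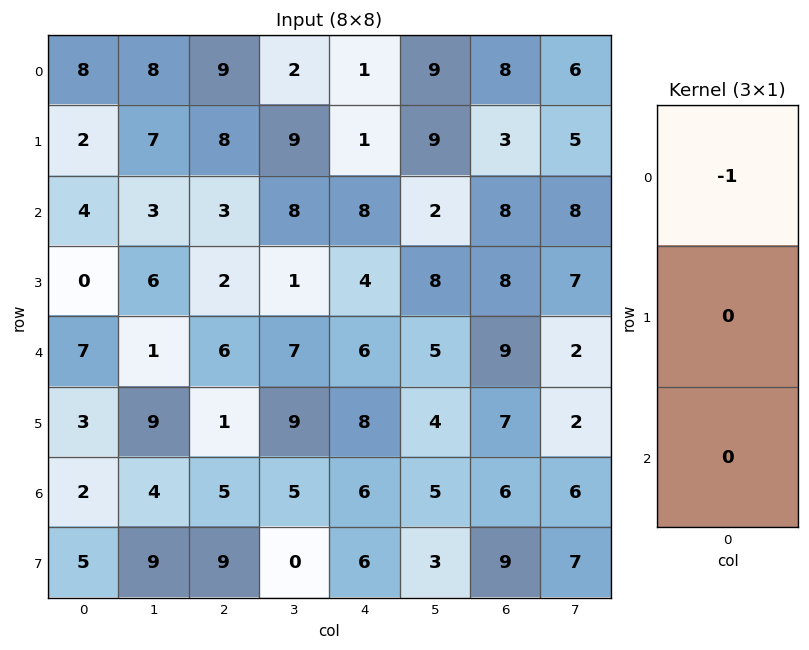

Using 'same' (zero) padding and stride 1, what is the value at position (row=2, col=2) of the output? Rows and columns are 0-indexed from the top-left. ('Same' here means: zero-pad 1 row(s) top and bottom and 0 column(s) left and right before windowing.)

-8

The receptive field on the zero-padded input at this output position is [8 / 3 / 2]. Elementwise product with the kernel and sum: 8·-1.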